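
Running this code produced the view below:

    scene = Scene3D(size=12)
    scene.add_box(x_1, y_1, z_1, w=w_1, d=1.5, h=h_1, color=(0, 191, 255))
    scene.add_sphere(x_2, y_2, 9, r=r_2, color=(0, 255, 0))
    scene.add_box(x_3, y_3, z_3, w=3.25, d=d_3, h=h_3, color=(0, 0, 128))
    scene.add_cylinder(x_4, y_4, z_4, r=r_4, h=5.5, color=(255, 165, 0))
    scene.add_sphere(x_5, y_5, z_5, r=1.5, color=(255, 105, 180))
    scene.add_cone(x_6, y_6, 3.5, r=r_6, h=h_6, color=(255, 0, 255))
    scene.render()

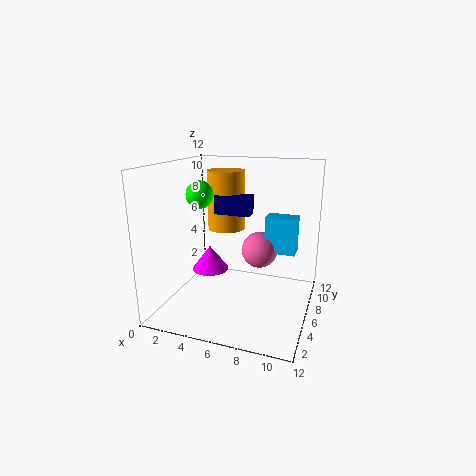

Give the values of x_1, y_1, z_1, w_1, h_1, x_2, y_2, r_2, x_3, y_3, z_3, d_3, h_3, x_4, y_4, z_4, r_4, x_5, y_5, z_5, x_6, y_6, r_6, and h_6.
x_1 = 8.25, y_1 = 6, z_1 = 5, w_1 = 2.5, h_1 = 3, x_2 = 1.75, y_2 = 7.75, r_2 = 1.25, x_3 = 3, y_3 = 8, z_3 = 7.25, d_3 = 1.5, h_3 = 1.75, x_4 = 3.5, y_4 = 9.75, z_4 = 5.5, r_4 = 1.75, x_5 = 7.75, y_5 = 6.5, z_5 = 5, x_6 = 4, y_6 = 4.75, r_6 = 1.5, h_6 = 2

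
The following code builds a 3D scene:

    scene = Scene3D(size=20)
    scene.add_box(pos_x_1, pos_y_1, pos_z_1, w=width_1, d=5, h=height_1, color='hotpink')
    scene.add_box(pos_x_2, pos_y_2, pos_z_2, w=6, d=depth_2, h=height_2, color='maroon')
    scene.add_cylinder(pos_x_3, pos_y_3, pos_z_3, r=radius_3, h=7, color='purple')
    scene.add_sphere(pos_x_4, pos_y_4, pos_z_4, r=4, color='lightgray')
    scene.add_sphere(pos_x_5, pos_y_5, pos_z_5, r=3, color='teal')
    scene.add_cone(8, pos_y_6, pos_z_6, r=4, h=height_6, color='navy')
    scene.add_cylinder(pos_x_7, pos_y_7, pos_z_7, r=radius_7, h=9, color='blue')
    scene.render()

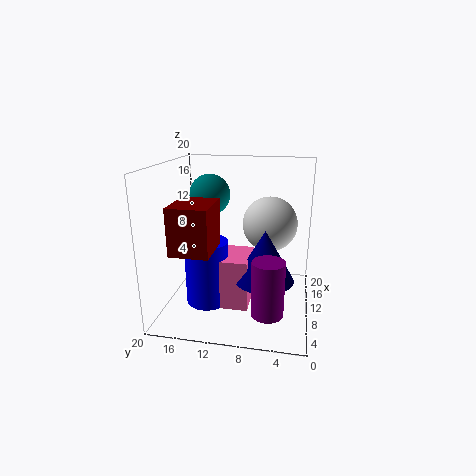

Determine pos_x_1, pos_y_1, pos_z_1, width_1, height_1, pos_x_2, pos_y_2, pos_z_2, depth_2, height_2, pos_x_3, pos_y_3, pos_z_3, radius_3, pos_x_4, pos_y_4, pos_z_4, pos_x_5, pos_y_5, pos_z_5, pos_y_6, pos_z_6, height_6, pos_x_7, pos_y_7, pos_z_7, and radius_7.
pos_x_1 = 6, pos_y_1 = 8, pos_z_1 = 1, width_1 = 6, height_1 = 7, pos_x_2 = 2, pos_y_2 = 12, pos_z_2 = 10, depth_2 = 5, height_2 = 6, pos_x_3 = 3, pos_y_3 = 5, pos_z_3 = 3, radius_3 = 2, pos_x_4 = 14, pos_y_4 = 6, pos_z_4 = 11, pos_x_5 = 14, pos_y_5 = 15, pos_z_5 = 15, pos_y_6 = 6, pos_z_6 = 5, height_6 = 7, pos_x_7 = 8, pos_y_7 = 14, pos_z_7 = 1, radius_7 = 3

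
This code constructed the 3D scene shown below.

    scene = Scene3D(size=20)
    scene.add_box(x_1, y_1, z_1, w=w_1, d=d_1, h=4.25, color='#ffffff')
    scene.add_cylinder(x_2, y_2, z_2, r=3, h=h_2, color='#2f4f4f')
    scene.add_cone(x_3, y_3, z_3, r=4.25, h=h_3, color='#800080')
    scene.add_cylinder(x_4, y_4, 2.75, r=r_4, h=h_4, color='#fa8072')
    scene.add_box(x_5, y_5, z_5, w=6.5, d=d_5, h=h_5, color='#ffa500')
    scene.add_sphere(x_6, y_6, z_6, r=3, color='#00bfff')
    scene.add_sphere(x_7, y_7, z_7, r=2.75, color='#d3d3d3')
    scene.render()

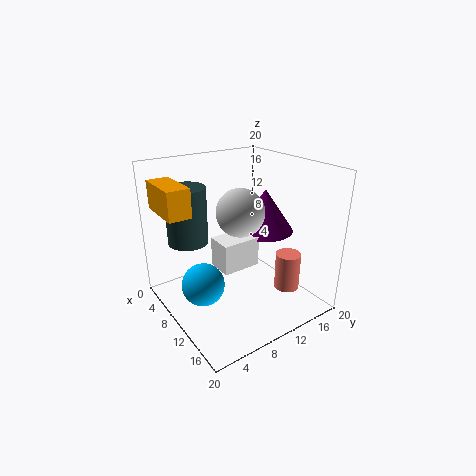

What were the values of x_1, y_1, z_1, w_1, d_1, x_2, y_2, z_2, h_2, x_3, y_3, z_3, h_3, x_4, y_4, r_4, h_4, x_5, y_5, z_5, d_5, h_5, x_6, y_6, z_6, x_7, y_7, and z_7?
x_1 = 7.75; y_1 = 7; z_1 = 5.75; w_1 = 3.75; d_1 = 5.5; x_2 = 3; y_2 = 5.75; z_2 = 7.75; h_2 = 8.5; x_3 = 9; y_3 = 15.5; z_3 = 9.5; h_3 = 6.25; x_4 = 14.75; y_4 = 15.25; r_4 = 1.75; h_4 = 5.25; x_5 = 3.5; y_5 = 0.25; z_5 = 14.5; d_5 = 3; h_5 = 3.75; x_6 = 9; y_6 = 4.75; z_6 = 3.75; x_7 = 15.5; y_7 = 6.5; z_7 = 16.25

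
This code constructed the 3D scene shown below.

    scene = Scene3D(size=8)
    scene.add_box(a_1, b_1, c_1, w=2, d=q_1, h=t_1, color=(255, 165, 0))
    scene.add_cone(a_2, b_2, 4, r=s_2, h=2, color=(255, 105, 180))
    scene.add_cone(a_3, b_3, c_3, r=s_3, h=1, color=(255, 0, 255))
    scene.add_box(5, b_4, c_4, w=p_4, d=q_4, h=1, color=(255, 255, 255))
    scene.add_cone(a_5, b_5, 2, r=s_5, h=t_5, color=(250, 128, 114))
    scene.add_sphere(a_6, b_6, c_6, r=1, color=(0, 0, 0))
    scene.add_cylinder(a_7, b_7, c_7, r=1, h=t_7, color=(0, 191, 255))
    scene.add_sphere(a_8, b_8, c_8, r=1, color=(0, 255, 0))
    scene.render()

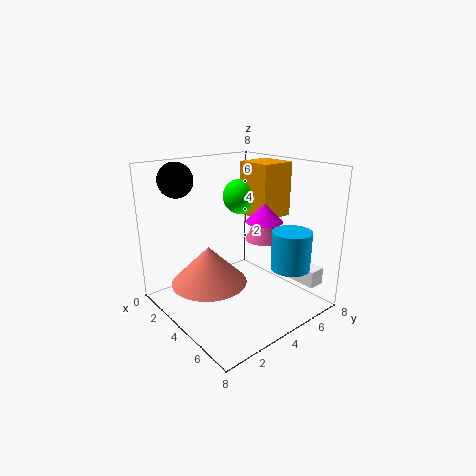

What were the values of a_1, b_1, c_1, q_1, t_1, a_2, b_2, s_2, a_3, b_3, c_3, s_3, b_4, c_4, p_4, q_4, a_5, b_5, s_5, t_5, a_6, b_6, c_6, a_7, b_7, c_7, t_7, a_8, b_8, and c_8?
a_1 = 3
b_1 = 5
c_1 = 5
q_1 = 2
t_1 = 3
a_2 = 5
b_2 = 5
s_2 = 1
a_3 = 5
b_3 = 5
c_3 = 5
s_3 = 1
b_4 = 7
c_4 = 1
p_4 = 2
q_4 = 1
a_5 = 4
b_5 = 2
s_5 = 2
t_5 = 2
a_6 = 1
b_6 = 2
c_6 = 7
a_7 = 7
b_7 = 5
c_7 = 3
t_7 = 2
a_8 = 3
b_8 = 5
c_8 = 6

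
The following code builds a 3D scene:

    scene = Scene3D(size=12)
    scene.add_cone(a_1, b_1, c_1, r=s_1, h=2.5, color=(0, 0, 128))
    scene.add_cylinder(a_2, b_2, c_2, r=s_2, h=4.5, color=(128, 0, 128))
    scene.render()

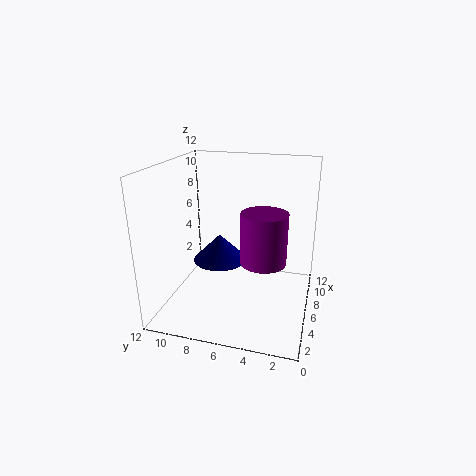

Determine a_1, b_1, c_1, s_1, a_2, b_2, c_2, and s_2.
a_1 = 8.5, b_1 = 8.5, c_1 = 2.5, s_1 = 2.5, a_2 = 7, b_2 = 4, c_2 = 3.5, s_2 = 2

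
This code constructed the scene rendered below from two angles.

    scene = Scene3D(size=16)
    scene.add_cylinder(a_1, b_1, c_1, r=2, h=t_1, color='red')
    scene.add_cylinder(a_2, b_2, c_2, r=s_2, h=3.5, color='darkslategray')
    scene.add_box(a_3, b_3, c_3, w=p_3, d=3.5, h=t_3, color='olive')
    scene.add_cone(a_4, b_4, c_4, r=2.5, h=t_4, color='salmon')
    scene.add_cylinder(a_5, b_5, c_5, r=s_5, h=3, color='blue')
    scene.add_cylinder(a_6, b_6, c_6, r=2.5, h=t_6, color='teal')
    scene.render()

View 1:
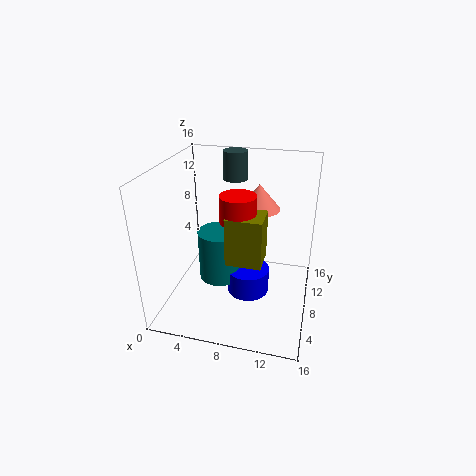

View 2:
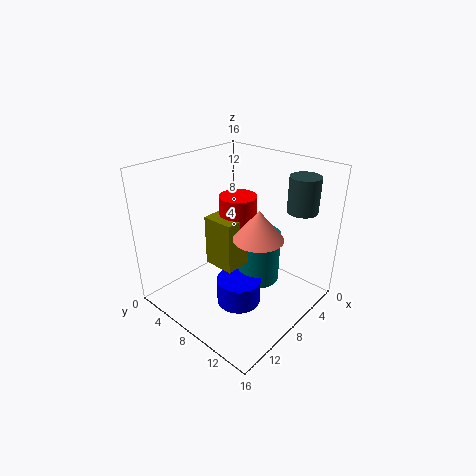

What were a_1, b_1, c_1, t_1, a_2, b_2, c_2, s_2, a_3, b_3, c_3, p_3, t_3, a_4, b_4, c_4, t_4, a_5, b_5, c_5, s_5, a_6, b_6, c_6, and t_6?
a_1 = 8, b_1 = 8, c_1 = 10, t_1 = 3, a_2 = 6, b_2 = 14.5, c_2 = 12.5, s_2 = 1.5, a_3 = 7, b_3 = 6, c_3 = 5.5, p_3 = 4, t_3 = 5.5, a_4 = 9.5, b_4 = 12, c_4 = 10, t_4 = 3, a_5 = 9, b_5 = 9, c_5 = 0.5, s_5 = 2.5, a_6 = 5.5, b_6 = 9, c_6 = 2, t_6 = 6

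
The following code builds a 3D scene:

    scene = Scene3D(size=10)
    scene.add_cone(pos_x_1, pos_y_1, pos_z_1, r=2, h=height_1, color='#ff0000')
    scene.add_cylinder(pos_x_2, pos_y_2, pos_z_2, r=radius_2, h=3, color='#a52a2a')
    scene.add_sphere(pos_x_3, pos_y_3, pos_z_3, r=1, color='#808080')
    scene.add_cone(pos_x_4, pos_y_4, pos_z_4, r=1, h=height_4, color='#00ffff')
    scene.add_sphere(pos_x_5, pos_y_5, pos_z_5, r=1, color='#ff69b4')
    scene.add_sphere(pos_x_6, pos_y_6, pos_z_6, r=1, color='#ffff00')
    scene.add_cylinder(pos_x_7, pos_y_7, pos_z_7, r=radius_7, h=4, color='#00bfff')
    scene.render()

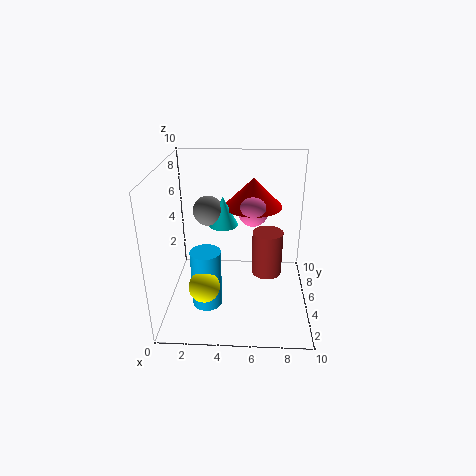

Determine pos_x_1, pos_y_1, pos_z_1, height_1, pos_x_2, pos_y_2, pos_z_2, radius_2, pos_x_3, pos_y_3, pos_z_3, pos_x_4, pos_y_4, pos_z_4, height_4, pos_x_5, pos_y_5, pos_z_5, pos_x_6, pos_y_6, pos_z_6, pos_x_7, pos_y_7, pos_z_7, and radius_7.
pos_x_1 = 6
pos_y_1 = 6
pos_z_1 = 7
height_1 = 2
pos_x_2 = 7
pos_y_2 = 4
pos_z_2 = 3
radius_2 = 1
pos_x_3 = 3
pos_y_3 = 5
pos_z_3 = 7
pos_x_4 = 4
pos_y_4 = 5
pos_z_4 = 6
height_4 = 2
pos_x_5 = 6
pos_y_5 = 5
pos_z_5 = 7
pos_x_6 = 3
pos_y_6 = 2
pos_z_6 = 3
pos_x_7 = 3
pos_y_7 = 3
pos_z_7 = 1
radius_7 = 1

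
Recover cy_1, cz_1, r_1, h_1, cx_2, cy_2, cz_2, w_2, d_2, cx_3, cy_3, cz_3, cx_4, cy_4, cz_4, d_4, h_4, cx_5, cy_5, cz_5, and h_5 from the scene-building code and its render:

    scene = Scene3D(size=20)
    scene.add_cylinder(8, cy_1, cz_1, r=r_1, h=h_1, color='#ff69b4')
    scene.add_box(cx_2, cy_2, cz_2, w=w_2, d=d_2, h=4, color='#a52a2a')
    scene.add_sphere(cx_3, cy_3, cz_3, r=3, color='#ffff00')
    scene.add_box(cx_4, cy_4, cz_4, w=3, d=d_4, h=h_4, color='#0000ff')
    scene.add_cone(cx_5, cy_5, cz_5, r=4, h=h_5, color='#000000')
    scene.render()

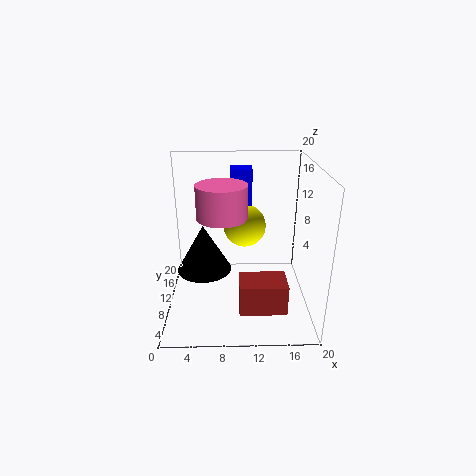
cy_1 = 5; cz_1 = 15; r_1 = 3; h_1 = 4; cx_2 = 10; cy_2 = 2; cz_2 = 3; w_2 = 6; d_2 = 4; cx_3 = 11; cy_3 = 12; cz_3 = 11; cx_4 = 9; cy_4 = 12; cz_4 = 14; d_4 = 3; h_4 = 5; cx_5 = 5; cy_5 = 12; cz_5 = 4; h_5 = 7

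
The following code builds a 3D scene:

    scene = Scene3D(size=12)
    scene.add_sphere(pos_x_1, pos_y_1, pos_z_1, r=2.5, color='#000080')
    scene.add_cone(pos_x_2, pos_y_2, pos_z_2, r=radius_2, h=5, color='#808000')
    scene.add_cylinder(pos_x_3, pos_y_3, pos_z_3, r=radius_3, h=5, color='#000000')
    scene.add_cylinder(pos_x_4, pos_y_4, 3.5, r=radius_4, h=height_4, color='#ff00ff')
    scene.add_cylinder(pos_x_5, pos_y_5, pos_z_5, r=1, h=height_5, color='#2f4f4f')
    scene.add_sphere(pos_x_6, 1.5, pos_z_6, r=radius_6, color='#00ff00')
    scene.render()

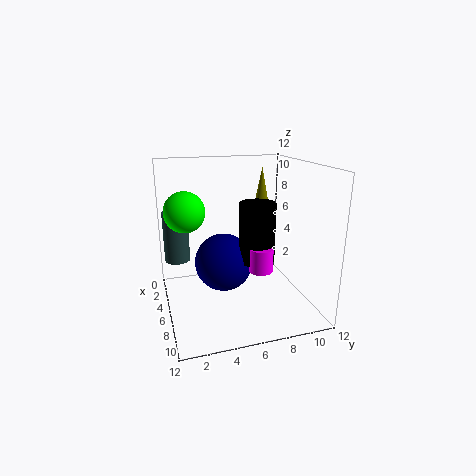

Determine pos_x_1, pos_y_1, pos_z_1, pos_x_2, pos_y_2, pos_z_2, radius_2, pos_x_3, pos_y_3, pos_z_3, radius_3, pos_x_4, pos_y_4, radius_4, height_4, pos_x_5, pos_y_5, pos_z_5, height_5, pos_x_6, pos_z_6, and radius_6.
pos_x_1 = 5; pos_y_1 = 5; pos_z_1 = 3.5; pos_x_2 = 1; pos_y_2 = 10; pos_z_2 = 6; radius_2 = 1; pos_x_3 = 6.5; pos_y_3 = 7.5; pos_z_3 = 4; radius_3 = 1.5; pos_x_4 = 7.5; pos_y_4 = 7.5; radius_4 = 1; height_4 = 2; pos_x_5 = 5.5; pos_y_5 = 1; pos_z_5 = 4.5; height_5 = 4; pos_x_6 = 7.5; pos_z_6 = 9; radius_6 = 1.5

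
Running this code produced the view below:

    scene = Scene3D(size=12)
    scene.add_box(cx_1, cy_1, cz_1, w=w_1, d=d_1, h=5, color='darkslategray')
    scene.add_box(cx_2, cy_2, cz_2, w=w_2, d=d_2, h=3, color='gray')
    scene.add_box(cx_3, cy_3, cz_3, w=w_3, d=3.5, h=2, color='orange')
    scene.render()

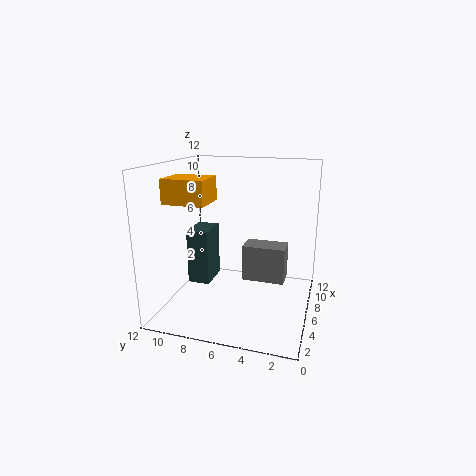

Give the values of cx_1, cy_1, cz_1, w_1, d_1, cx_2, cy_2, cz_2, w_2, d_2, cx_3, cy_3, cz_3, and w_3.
cx_1 = 6.5
cy_1 = 9
cz_1 = 1
w_1 = 3
d_1 = 2
cx_2 = 5.5
cy_2 = 2
cz_2 = 2.5
w_2 = 2
d_2 = 3.5
cx_3 = 3.5
cy_3 = 8
cz_3 = 9
w_3 = 3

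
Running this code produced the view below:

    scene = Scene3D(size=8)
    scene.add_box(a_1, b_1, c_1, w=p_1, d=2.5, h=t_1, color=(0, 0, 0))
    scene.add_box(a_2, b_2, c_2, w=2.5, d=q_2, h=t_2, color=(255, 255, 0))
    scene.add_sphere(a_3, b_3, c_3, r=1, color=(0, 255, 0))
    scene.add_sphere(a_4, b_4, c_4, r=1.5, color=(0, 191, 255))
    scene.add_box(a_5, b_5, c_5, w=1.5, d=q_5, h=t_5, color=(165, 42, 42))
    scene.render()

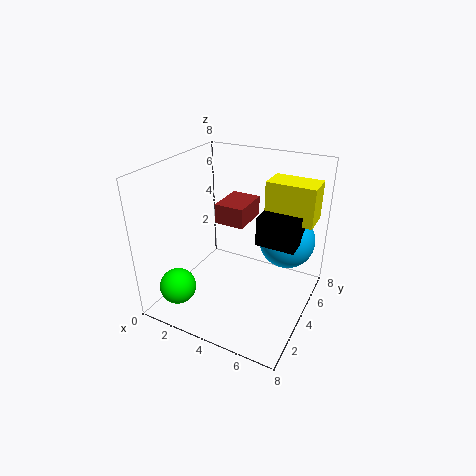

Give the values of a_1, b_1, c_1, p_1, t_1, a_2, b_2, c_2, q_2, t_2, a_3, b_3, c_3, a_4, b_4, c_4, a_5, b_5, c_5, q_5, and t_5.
a_1 = 5.5, b_1 = 3, c_1 = 4.5, p_1 = 2, t_1 = 1.5, a_2 = 5.5, b_2 = 4, c_2 = 5.5, q_2 = 1.5, t_2 = 2, a_3 = 1.5, b_3 = 1.5, c_3 = 1.5, a_4 = 6.5, b_4 = 5, c_4 = 4, a_5 = 3.5, b_5 = 2.5, c_5 = 5.5, q_5 = 2, t_5 = 1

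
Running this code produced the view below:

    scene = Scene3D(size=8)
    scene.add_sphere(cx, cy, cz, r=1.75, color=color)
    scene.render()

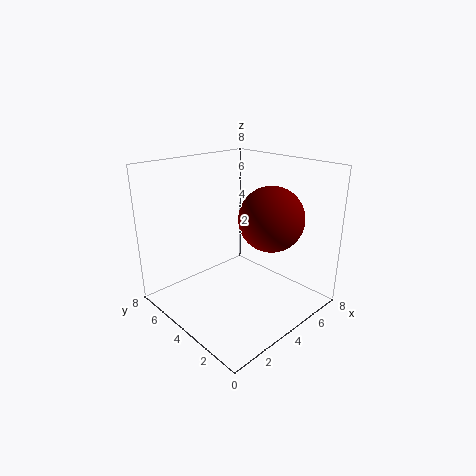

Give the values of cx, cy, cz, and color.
cx = 5
cy = 2.5
cz = 5.25
color = 'maroon'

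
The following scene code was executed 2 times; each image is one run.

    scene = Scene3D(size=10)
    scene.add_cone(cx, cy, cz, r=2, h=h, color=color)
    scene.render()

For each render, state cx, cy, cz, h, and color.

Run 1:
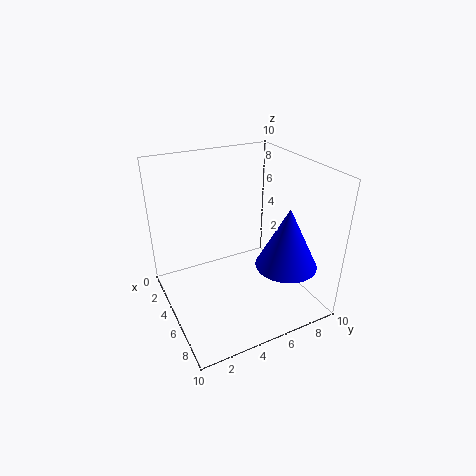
cx = 8; cy = 7; cz = 4; h = 4; color = 'blue'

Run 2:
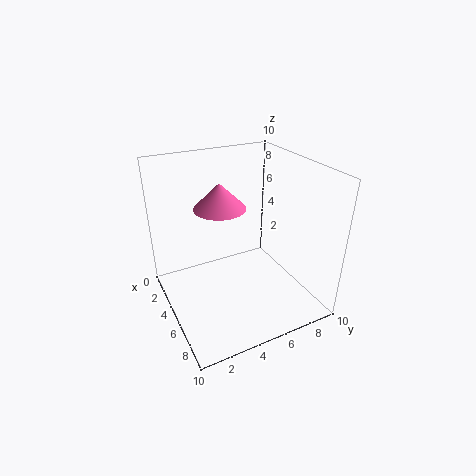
cx = 2; cy = 5; cz = 6; h = 2; color = 'hotpink'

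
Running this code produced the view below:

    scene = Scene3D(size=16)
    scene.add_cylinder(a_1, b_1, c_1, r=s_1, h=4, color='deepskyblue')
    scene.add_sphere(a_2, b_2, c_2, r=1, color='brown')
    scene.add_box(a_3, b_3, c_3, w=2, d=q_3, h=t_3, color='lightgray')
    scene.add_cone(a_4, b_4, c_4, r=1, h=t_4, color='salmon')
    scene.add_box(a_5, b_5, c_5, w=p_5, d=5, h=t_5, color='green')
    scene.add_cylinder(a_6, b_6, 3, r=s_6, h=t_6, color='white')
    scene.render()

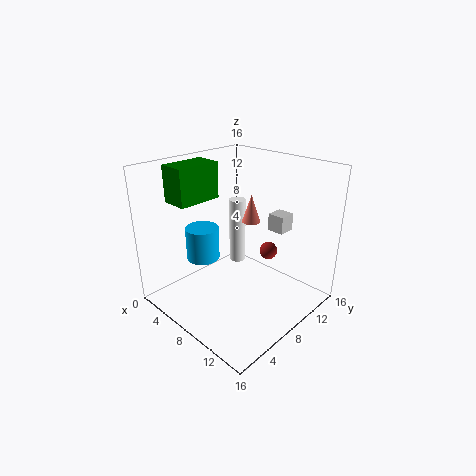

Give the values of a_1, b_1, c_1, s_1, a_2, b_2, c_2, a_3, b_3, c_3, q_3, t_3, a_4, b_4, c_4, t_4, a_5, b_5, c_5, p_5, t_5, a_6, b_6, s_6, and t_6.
a_1 = 3; b_1 = 7; c_1 = 4; s_1 = 2; a_2 = 10; b_2 = 11; c_2 = 6; a_3 = 9; b_3 = 12; c_3 = 8; q_3 = 2; t_3 = 2; a_4 = 9; b_4 = 9; c_4 = 10; t_4 = 3; a_5 = 2; b_5 = 3; c_5 = 12; p_5 = 3; t_5 = 4; a_6 = 5; b_6 = 11; s_6 = 1; t_6 = 8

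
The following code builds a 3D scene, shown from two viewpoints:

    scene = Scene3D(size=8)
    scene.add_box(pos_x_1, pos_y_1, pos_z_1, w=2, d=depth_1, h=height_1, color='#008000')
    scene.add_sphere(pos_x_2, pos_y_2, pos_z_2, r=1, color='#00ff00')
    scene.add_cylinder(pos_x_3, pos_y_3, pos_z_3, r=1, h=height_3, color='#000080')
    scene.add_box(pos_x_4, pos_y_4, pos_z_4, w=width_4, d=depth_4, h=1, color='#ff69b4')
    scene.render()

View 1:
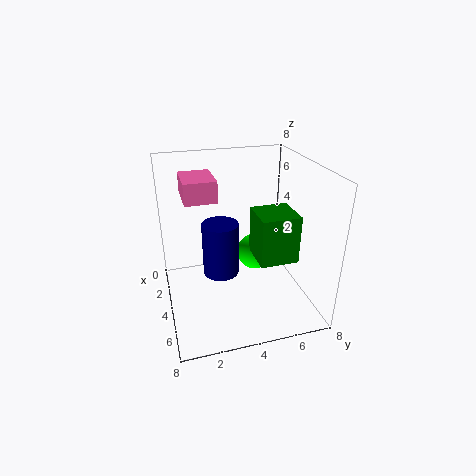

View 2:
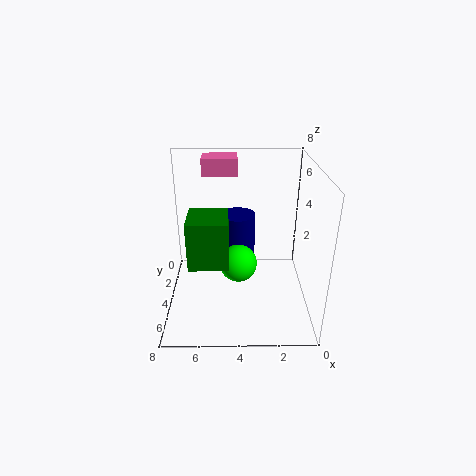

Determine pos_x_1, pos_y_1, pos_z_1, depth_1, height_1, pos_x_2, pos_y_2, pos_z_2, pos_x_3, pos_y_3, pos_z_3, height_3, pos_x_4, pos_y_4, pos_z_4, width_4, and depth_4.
pos_x_1 = 4.5, pos_y_1 = 4.5, pos_z_1 = 3.5, depth_1 = 2, height_1 = 2.5, pos_x_2 = 4, pos_y_2 = 5, pos_z_2 = 3, pos_x_3 = 4, pos_y_3 = 3, pos_z_3 = 2, height_3 = 3, pos_x_4 = 4, pos_y_4 = 1, pos_z_4 = 7, width_4 = 2, depth_4 = 1.5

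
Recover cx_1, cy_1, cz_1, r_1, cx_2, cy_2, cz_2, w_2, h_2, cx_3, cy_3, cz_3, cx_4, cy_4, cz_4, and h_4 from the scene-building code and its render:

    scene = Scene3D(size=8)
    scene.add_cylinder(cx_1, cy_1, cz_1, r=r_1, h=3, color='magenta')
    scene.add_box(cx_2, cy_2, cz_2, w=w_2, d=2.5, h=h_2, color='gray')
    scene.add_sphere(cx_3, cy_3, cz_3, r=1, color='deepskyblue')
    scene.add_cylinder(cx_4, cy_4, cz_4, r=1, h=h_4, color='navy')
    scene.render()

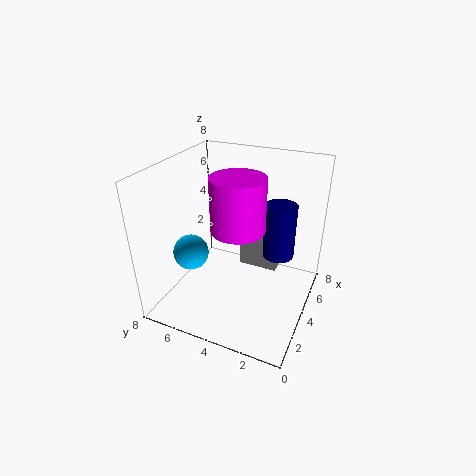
cx_1 = 4
cy_1 = 4
cz_1 = 4.5
r_1 = 1.5
cx_2 = 6.5
cy_2 = 2.5
cz_2 = 0.5
w_2 = 1.5
h_2 = 2
cx_3 = 3
cy_3 = 6.5
cz_3 = 3
cx_4 = 7
cy_4 = 2.5
cz_4 = 1.5
h_4 = 3.5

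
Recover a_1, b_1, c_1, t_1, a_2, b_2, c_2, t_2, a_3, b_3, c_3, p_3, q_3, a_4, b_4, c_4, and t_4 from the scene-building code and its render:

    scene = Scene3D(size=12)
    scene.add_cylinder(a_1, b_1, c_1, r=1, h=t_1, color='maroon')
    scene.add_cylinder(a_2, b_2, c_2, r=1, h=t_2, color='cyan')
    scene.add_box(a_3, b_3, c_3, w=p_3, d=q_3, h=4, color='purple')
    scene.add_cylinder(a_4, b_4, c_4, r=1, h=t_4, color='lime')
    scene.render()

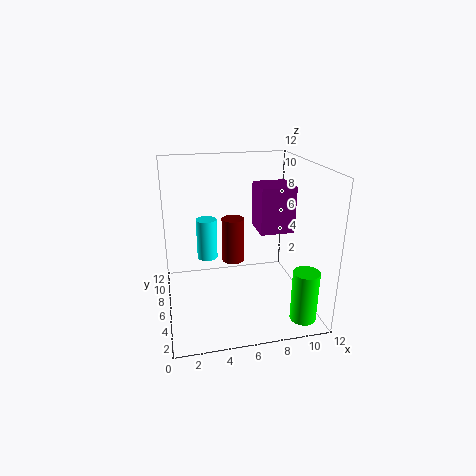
a_1 = 6; b_1 = 8; c_1 = 3; t_1 = 4; a_2 = 4; b_2 = 11; c_2 = 2; t_2 = 4; a_3 = 8; b_3 = 6; c_3 = 6; p_3 = 3; q_3 = 3; a_4 = 10; b_4 = 1; c_4 = 1; t_4 = 4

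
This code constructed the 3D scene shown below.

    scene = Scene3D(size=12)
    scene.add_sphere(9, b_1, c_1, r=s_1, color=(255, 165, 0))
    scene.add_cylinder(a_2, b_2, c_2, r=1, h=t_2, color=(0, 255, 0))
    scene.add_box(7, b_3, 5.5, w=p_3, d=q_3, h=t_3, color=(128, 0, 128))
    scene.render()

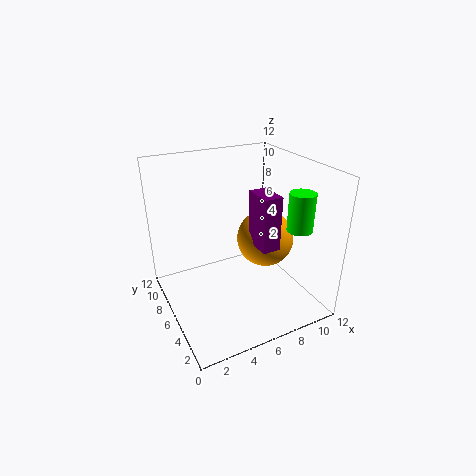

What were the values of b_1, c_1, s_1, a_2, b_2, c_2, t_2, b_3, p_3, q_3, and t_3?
b_1 = 6.5
c_1 = 5
s_1 = 2.5
a_2 = 9.5
b_2 = 2.5
c_2 = 7.5
t_2 = 3
b_3 = 3.5
p_3 = 1.5
q_3 = 2.5
t_3 = 4.5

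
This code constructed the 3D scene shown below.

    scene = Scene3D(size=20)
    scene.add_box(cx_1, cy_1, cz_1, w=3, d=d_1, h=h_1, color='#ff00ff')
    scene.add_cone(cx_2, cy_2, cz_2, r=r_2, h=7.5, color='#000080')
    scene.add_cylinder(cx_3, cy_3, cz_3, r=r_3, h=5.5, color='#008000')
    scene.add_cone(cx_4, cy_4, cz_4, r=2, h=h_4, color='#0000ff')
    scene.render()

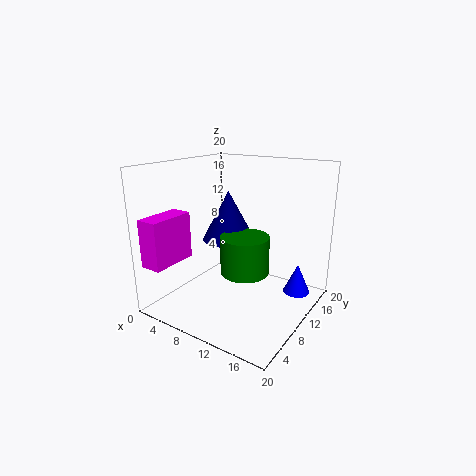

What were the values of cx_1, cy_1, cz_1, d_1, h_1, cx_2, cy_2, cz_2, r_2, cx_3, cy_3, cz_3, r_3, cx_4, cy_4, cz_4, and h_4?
cx_1 = 1; cy_1 = 0.5; cz_1 = 7; d_1 = 6.5; h_1 = 6.5; cx_2 = 6; cy_2 = 13.5; cz_2 = 8; r_2 = 4; cx_3 = 10.5; cy_3 = 11; cz_3 = 4.5; r_3 = 3.5; cx_4 = 16.5; cy_4 = 16.5; cz_4 = 0.5; h_4 = 4.5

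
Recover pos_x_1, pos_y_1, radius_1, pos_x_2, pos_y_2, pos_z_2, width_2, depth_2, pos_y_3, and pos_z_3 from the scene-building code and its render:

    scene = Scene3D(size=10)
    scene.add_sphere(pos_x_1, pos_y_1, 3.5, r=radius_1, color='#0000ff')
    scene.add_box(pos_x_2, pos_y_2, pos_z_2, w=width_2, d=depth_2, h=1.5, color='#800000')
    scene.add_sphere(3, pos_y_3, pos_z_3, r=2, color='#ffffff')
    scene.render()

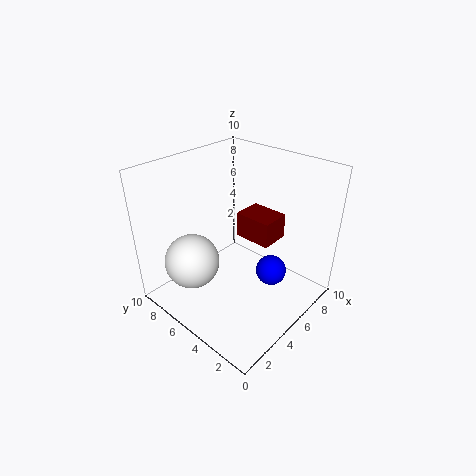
pos_x_1 = 5.25
pos_y_1 = 2.25
radius_1 = 1
pos_x_2 = 3.5
pos_y_2 = 1.5
pos_z_2 = 6.5
width_2 = 1.75
depth_2 = 2.25
pos_y_3 = 7.75
pos_z_3 = 2.75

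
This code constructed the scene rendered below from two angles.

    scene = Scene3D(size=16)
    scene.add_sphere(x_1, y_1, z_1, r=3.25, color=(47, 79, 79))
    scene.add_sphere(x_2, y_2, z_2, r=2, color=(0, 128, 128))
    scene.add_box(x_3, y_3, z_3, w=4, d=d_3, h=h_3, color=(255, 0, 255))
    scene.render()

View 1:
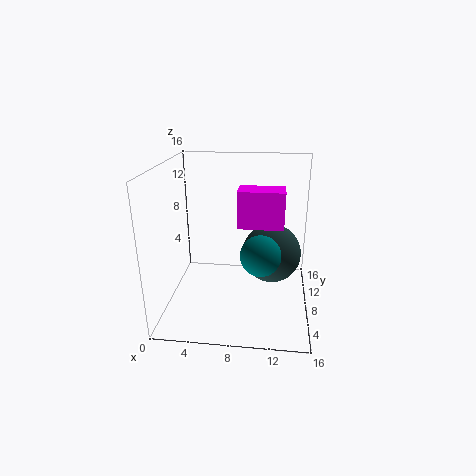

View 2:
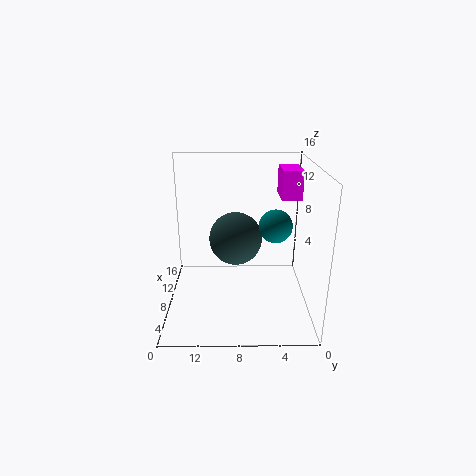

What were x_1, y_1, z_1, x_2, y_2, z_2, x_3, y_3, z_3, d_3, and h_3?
x_1 = 11.75, y_1 = 8.25, z_1 = 6.25, x_2 = 10.75, y_2 = 3.5, z_2 = 8.25, x_3 = 8.75, y_3 = 1, z_3 = 12, d_3 = 2.25, h_3 = 3.25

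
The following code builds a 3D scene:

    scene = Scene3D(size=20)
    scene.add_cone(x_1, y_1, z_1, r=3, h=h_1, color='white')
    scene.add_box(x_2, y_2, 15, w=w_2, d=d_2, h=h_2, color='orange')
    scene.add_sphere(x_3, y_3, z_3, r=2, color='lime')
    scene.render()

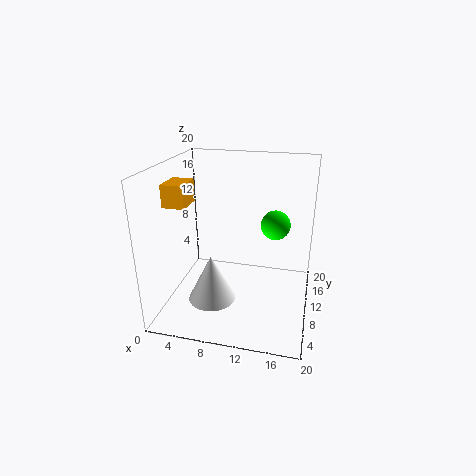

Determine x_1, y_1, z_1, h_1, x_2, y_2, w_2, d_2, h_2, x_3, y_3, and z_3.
x_1 = 8, y_1 = 4, z_1 = 4, h_1 = 6, x_2 = 1, y_2 = 6, w_2 = 3, d_2 = 4, h_2 = 3, x_3 = 15, y_3 = 11, z_3 = 12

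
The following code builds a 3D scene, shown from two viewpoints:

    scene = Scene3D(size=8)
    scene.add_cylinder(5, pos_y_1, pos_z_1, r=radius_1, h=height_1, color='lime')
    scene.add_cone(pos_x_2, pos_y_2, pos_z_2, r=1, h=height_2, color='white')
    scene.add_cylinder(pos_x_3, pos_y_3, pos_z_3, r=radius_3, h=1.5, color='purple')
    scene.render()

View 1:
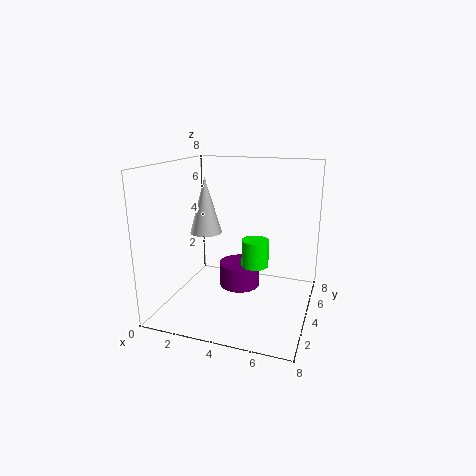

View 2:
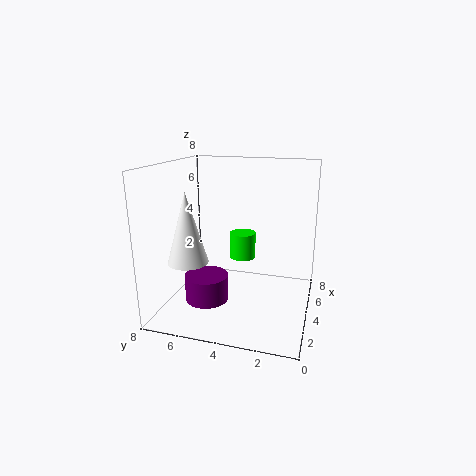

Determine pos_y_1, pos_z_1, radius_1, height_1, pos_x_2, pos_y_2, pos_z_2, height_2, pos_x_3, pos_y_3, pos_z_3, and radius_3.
pos_y_1 = 4, pos_z_1 = 2.5, radius_1 = 0.75, height_1 = 1.5, pos_x_2 = 1.25, pos_y_2 = 5.75, pos_z_2 = 3.5, height_2 = 3.5, pos_x_3 = 3.5, pos_y_3 = 5.75, pos_z_3 = 0.25, radius_3 = 1.25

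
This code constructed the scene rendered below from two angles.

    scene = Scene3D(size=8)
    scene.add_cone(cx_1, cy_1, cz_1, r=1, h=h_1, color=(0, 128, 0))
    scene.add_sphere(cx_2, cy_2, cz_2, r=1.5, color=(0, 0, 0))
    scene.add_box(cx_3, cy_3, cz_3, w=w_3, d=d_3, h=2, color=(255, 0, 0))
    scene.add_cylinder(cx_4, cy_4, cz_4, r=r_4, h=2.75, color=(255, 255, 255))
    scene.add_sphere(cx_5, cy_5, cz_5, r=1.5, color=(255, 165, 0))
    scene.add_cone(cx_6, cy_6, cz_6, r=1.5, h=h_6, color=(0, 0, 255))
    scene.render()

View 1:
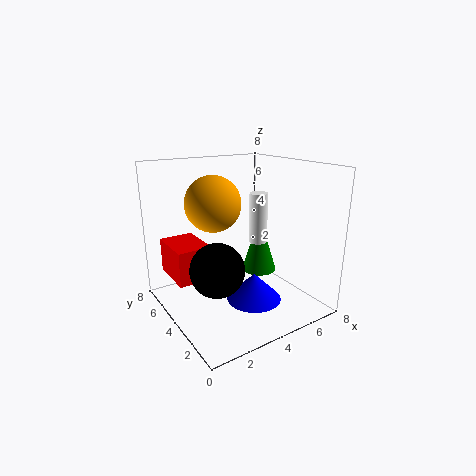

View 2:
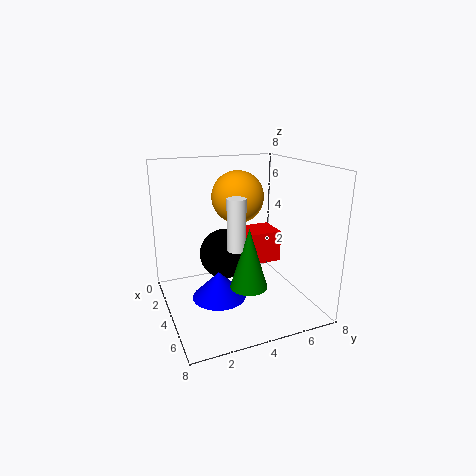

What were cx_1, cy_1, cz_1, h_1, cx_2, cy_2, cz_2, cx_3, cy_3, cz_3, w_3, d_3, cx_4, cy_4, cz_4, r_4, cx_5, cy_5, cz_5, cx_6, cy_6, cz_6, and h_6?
cx_1 = 5.5; cy_1 = 4; cz_1 = 1.75; h_1 = 3.25; cx_2 = 2.5; cy_2 = 3.75; cz_2 = 2.5; cx_3 = 0.75; cy_3 = 4.75; cz_3 = 1.5; w_3 = 2; d_3 = 2.75; cx_4 = 5; cy_4 = 3.5; cz_4 = 3.75; r_4 = 0.5; cx_5 = 2.75; cy_5 = 4.5; cz_5 = 6; cx_6 = 4.25; cy_6 = 2.75; cz_6 = 0.75; h_6 = 1.5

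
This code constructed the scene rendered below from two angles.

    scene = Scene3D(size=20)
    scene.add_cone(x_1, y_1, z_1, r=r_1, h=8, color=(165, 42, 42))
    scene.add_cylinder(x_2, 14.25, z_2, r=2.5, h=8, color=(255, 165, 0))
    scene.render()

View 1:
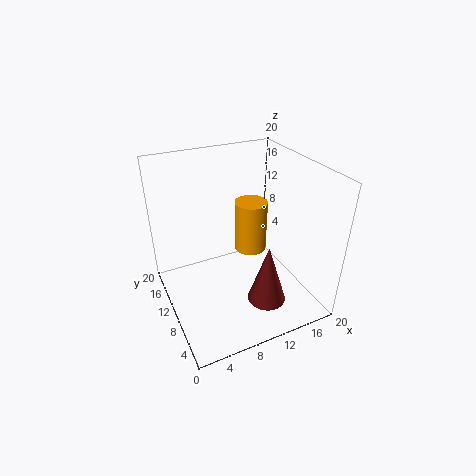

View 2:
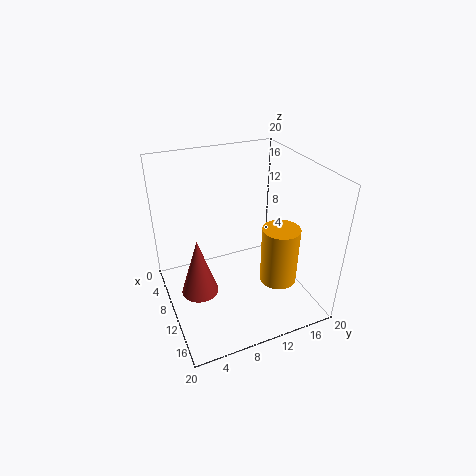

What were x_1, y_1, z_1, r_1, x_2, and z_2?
x_1 = 11.25
y_1 = 3.75
z_1 = 3.75
r_1 = 2.5
x_2 = 14.25
z_2 = 4.75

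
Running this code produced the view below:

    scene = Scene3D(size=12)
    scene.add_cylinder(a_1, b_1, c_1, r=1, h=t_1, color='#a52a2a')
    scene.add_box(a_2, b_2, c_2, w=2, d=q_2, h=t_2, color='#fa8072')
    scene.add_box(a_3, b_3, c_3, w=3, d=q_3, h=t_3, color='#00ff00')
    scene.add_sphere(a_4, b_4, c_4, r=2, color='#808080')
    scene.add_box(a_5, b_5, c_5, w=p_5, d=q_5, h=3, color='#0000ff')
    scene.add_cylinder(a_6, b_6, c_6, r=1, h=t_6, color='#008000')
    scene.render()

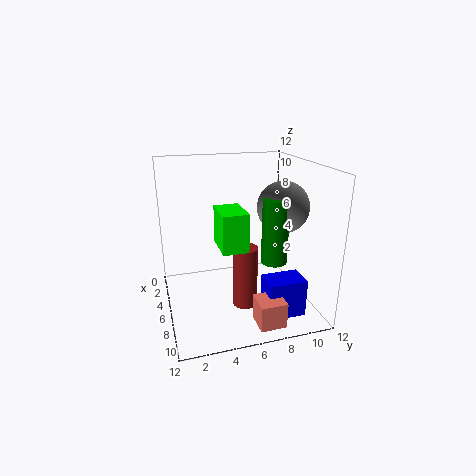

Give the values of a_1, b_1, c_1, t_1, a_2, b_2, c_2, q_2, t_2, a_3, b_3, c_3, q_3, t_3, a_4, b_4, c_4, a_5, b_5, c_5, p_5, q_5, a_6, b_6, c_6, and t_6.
a_1 = 8, b_1 = 6, c_1 = 1, t_1 = 5, a_2 = 10, b_2 = 6, c_2 = 1, q_2 = 2, t_2 = 2, a_3 = 6, b_3 = 4, c_3 = 6, q_3 = 2, t_3 = 3, a_4 = 8, b_4 = 9, c_4 = 9, a_5 = 9, b_5 = 7, c_5 = 1, p_5 = 2, q_5 = 3, a_6 = 9, b_6 = 8, c_6 = 5, t_6 = 5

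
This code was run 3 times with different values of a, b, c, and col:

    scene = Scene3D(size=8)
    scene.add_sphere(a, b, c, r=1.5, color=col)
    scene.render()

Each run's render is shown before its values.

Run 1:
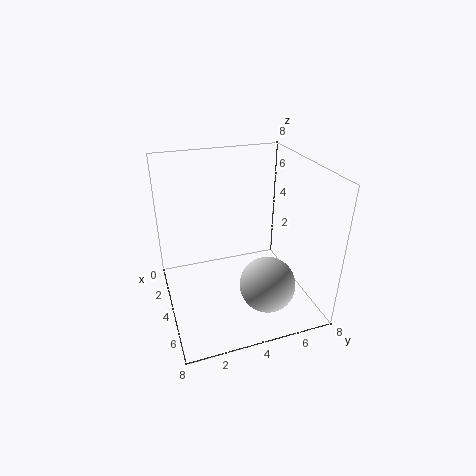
a = 6, b = 5, c = 2, col = 'lightgray'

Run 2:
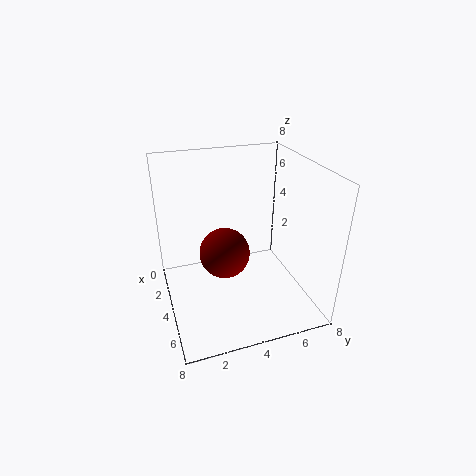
a = 3, b = 3.5, c = 2.5, col = 'maroon'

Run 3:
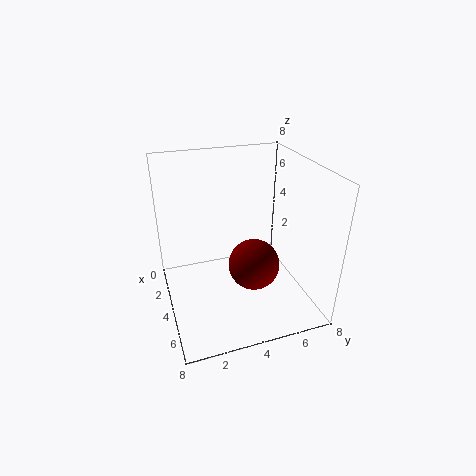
a = 4, b = 5, c = 2, col = 'maroon'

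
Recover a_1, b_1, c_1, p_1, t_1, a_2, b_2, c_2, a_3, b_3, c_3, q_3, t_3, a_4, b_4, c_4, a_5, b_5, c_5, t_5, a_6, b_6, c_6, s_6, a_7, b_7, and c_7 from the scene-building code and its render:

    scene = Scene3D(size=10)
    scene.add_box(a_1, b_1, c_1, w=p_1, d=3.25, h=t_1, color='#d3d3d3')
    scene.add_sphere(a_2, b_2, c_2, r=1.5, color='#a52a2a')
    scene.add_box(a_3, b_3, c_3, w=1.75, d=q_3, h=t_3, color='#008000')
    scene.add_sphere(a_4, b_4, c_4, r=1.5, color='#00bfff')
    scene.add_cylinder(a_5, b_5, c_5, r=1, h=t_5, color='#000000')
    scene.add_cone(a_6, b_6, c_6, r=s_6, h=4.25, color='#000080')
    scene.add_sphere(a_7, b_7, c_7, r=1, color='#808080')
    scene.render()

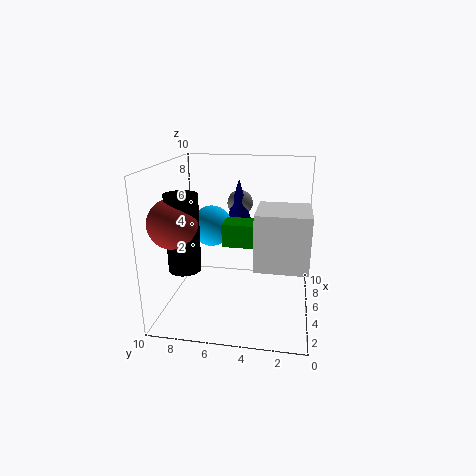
a_1 = 1.5
b_1 = 0.25
c_1 = 4.25
p_1 = 3.25
t_1 = 3.5
a_2 = 1.5
b_2 = 8.25
c_2 = 7
a_3 = 3.25
b_3 = 3.25
c_3 = 5
q_3 = 2.5
t_3 = 1.5
a_4 = 6.5
b_4 = 7.25
c_4 = 5.25
a_5 = 1.75
b_5 = 7.75
c_5 = 4
t_5 = 4.75
a_6 = 8.25
b_6 = 5.5
c_6 = 4.25
s_6 = 1.25
a_7 = 8.75
b_7 = 5.5
c_7 = 6.5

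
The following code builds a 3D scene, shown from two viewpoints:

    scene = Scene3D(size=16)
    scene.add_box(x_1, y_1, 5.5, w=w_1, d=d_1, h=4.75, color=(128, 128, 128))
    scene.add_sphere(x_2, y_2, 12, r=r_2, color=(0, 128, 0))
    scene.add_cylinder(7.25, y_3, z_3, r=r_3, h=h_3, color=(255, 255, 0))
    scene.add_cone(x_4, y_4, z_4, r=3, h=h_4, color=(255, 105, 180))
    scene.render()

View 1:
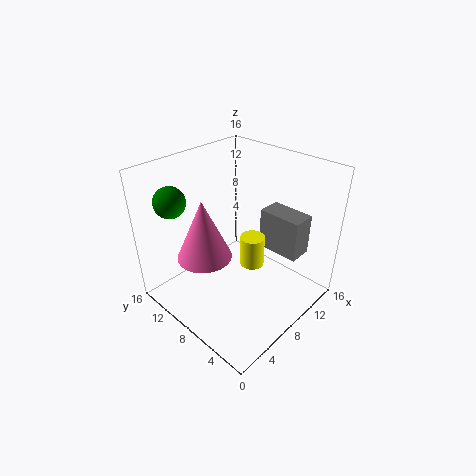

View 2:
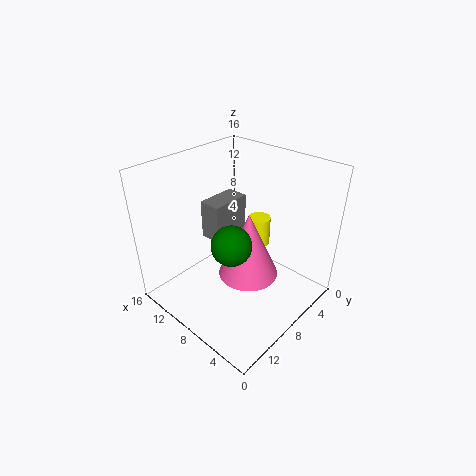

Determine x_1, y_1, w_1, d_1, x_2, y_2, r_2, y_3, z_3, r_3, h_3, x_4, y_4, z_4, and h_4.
x_1 = 11.5, y_1 = 2.75, w_1 = 2.75, d_1 = 5, x_2 = 3.5, y_2 = 13.75, r_2 = 1.75, y_3 = 5.25, z_3 = 6.5, r_3 = 1.25, h_3 = 3.25, x_4 = 4.75, y_4 = 10, z_4 = 6.25, h_4 = 6.75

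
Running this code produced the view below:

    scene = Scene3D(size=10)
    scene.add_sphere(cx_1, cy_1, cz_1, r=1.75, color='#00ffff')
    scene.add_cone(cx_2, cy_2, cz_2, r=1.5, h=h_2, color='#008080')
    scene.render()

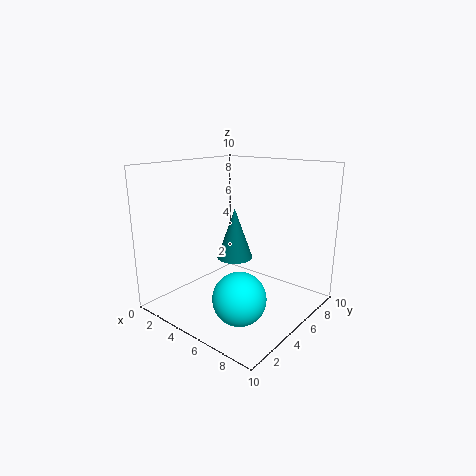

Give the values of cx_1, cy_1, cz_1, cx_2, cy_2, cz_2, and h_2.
cx_1 = 6.75
cy_1 = 3
cz_1 = 1.75
cx_2 = 2
cy_2 = 8.25
cz_2 = 1.75
h_2 = 4.25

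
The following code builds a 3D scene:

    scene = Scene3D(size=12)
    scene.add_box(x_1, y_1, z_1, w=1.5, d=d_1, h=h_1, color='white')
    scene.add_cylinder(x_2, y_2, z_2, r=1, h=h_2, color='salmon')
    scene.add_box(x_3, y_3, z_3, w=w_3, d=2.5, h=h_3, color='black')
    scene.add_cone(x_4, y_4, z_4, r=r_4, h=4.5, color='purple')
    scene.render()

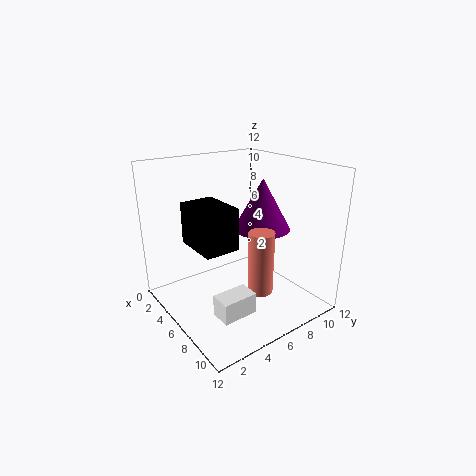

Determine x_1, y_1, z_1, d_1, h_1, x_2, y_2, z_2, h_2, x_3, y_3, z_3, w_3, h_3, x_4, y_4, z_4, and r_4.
x_1 = 10, y_1 = 1, z_1 = 3, d_1 = 2.5, h_1 = 1.5, x_2 = 9, y_2 = 6, z_2 = 2.5, h_2 = 5, x_3 = 6, y_3 = 1, z_3 = 7, w_3 = 3.5, h_3 = 3, x_4 = 5.5, y_4 = 9, z_4 = 6, r_4 = 2.5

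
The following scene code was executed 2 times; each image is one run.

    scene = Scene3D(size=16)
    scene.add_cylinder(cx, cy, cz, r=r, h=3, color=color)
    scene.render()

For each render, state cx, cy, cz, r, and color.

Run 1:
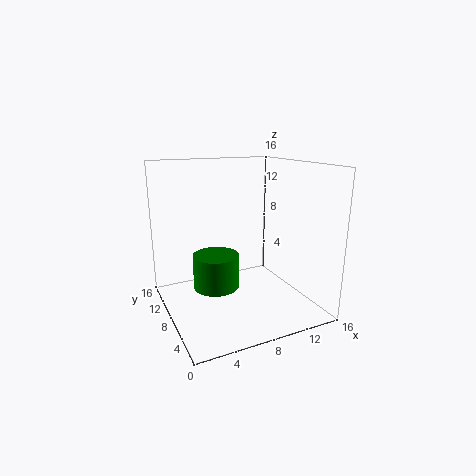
cx = 3, cy = 2, cz = 6, r = 2, color = 'green'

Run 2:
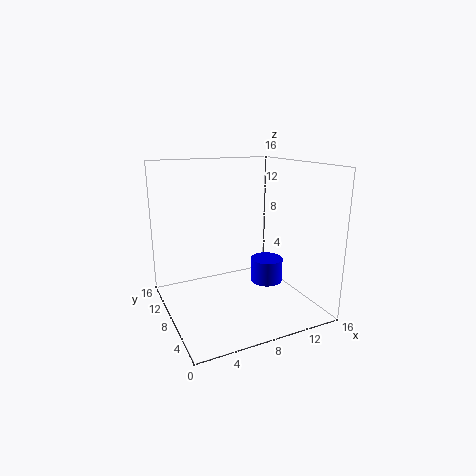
cx = 13, cy = 10, cz = 1, r = 2, color = 'blue'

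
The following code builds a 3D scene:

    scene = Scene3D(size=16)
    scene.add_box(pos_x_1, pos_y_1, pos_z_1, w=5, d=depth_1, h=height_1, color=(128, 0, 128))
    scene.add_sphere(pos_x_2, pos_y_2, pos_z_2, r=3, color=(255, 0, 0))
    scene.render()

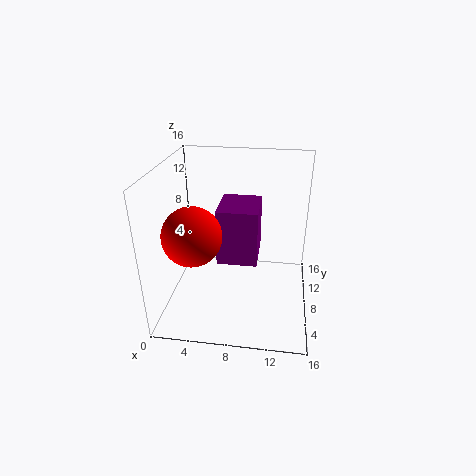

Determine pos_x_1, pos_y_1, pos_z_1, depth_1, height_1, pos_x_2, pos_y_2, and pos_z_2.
pos_x_1 = 5; pos_y_1 = 10; pos_z_1 = 3; depth_1 = 6; height_1 = 7; pos_x_2 = 4; pos_y_2 = 4; pos_z_2 = 10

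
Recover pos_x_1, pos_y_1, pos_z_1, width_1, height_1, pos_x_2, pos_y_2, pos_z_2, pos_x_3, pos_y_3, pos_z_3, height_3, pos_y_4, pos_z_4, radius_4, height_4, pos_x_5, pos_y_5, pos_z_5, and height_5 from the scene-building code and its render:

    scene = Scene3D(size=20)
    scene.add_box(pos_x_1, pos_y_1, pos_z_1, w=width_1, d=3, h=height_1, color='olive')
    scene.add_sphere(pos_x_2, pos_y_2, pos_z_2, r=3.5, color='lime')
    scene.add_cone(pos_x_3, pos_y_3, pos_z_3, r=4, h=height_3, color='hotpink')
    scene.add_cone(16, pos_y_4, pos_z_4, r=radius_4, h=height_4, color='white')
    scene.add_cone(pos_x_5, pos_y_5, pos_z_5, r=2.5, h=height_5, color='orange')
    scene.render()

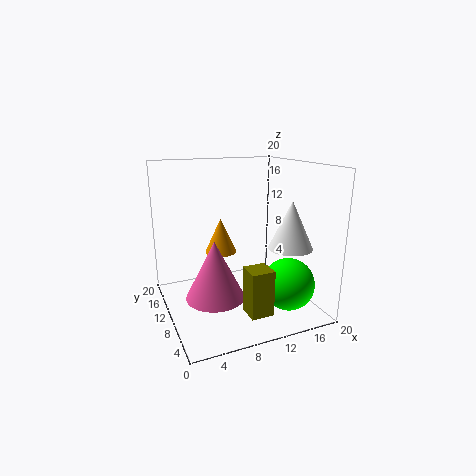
pos_x_1 = 8.5
pos_y_1 = 2
pos_z_1 = 2
width_1 = 3
height_1 = 6
pos_x_2 = 15
pos_y_2 = 4.5
pos_z_2 = 4.5
pos_x_3 = 6
pos_y_3 = 8.5
pos_z_3 = 2.5
height_3 = 8
pos_y_4 = 6
pos_z_4 = 9
radius_4 = 3
height_4 = 6.5
pos_x_5 = 10
pos_y_5 = 17
pos_z_5 = 5.5
height_5 = 5.5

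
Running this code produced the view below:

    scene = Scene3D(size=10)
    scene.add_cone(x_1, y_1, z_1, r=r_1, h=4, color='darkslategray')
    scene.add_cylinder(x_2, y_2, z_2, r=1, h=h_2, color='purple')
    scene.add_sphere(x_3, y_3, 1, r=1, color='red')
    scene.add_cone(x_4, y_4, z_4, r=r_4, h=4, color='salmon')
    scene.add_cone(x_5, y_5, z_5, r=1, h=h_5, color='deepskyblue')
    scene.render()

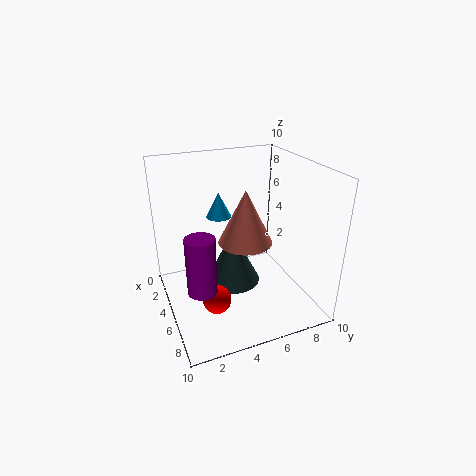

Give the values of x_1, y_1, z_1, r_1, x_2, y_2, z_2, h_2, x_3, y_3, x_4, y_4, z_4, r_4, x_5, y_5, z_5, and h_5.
x_1 = 4
y_1 = 5
z_1 = 1
r_1 = 2
x_2 = 6
y_2 = 2
z_2 = 2
h_2 = 4
x_3 = 6
y_3 = 3
x_4 = 4
y_4 = 6
z_4 = 4
r_4 = 2
x_5 = 1
y_5 = 5
z_5 = 5
h_5 = 2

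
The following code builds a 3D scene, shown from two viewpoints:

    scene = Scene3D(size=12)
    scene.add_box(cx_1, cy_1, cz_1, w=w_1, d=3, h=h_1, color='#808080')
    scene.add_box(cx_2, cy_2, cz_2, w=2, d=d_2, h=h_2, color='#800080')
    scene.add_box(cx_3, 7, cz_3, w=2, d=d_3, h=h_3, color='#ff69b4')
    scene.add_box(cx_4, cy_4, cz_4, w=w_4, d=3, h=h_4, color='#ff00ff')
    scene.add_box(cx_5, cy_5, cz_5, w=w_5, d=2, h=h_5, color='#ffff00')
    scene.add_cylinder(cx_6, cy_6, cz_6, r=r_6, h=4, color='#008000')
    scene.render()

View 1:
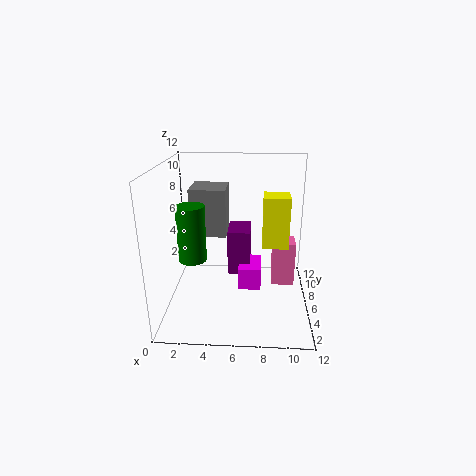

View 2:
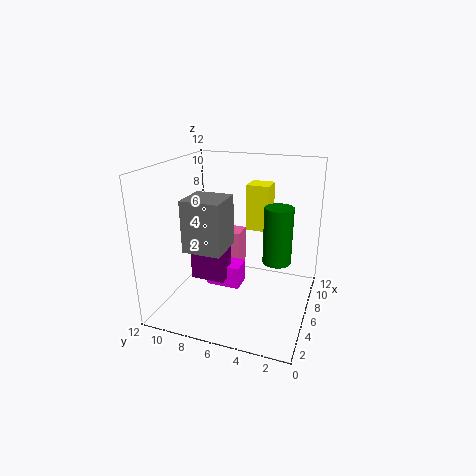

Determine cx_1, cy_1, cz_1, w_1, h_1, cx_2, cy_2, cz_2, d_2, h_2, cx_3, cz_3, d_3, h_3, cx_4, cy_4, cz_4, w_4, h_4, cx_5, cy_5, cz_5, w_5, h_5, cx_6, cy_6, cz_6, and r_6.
cx_1 = 2; cy_1 = 6; cz_1 = 6; w_1 = 3; h_1 = 4; cx_2 = 5; cy_2 = 7; cz_2 = 2; d_2 = 3; h_2 = 4; cx_3 = 9; cz_3 = 1; d_3 = 2; h_3 = 4; cx_4 = 6; cy_4 = 6; cz_4 = 1; w_4 = 2; h_4 = 2; cx_5 = 8; cy_5 = 4; cz_5 = 6; w_5 = 2; h_5 = 4; cx_6 = 3; cy_6 = 2; cz_6 = 6; r_6 = 1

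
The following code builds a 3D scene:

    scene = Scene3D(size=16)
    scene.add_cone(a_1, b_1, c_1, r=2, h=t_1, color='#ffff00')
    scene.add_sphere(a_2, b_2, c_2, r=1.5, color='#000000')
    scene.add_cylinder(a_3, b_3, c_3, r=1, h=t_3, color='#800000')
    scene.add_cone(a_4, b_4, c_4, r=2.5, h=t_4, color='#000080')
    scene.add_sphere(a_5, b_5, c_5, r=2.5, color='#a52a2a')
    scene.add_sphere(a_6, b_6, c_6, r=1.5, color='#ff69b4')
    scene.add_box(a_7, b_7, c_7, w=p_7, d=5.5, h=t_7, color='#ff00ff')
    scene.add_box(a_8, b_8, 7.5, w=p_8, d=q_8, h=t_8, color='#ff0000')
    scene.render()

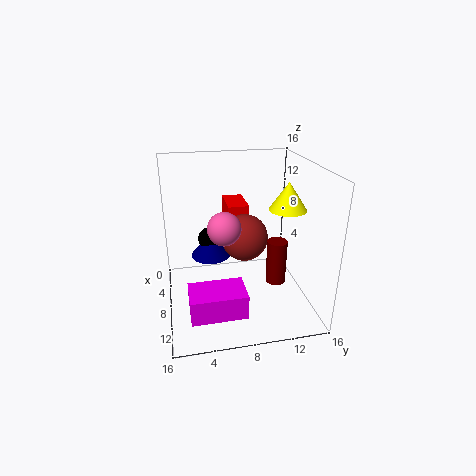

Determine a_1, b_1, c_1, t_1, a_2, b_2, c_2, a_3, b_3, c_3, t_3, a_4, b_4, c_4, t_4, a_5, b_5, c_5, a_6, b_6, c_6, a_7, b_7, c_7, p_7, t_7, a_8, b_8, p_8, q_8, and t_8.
a_1 = 9.5, b_1 = 13, c_1 = 11.5, t_1 = 3, a_2 = 2.5, b_2 = 5.5, c_2 = 5.5, a_3 = 12.5, b_3 = 11, c_3 = 5, t_3 = 4.5, a_4 = 3, b_4 = 5.5, c_4 = 3.5, t_4 = 3, a_5 = 9, b_5 = 8.5, c_5 = 8.5, a_6 = 14, b_6 = 5.5, c_6 = 12, a_7 = 12, b_7 = 2, c_7 = 3, p_7 = 3.5, t_7 = 2.5, a_8 = 0.5, b_8 = 7.5, p_8 = 4.5, q_8 = 2.5, t_8 = 3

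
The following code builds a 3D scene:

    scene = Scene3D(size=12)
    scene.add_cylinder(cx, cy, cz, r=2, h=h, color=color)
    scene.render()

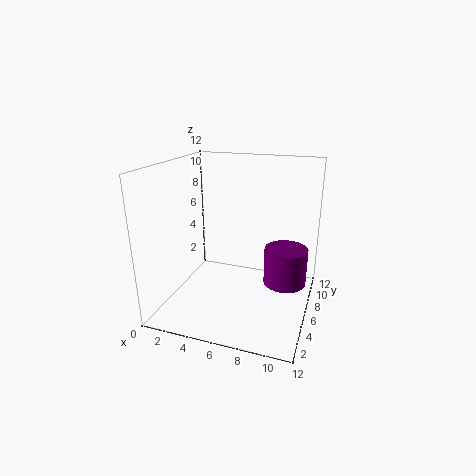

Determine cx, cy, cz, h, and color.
cx = 9.5
cy = 9.5
cz = 0.5
h = 3.5
color = 'purple'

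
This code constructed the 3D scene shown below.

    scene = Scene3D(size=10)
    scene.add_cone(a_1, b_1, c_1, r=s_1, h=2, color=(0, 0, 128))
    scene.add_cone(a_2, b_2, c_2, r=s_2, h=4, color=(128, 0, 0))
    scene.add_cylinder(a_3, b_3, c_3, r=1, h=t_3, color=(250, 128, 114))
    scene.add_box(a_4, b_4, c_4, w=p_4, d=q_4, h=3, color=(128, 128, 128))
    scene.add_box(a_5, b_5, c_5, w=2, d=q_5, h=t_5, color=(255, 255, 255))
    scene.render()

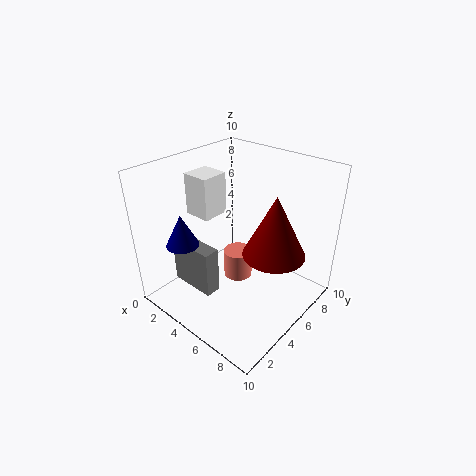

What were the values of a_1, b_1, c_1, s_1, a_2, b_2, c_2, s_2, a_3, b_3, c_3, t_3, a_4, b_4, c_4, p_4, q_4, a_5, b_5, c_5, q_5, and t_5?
a_1 = 4
b_1 = 1
c_1 = 6
s_1 = 1
a_2 = 8
b_2 = 5
c_2 = 5
s_2 = 2
a_3 = 5
b_3 = 5
c_3 = 2
t_3 = 2
a_4 = 3
b_4 = 1
c_4 = 3
p_4 = 3
q_4 = 1
a_5 = 1
b_5 = 4
c_5 = 6
q_5 = 2
t_5 = 3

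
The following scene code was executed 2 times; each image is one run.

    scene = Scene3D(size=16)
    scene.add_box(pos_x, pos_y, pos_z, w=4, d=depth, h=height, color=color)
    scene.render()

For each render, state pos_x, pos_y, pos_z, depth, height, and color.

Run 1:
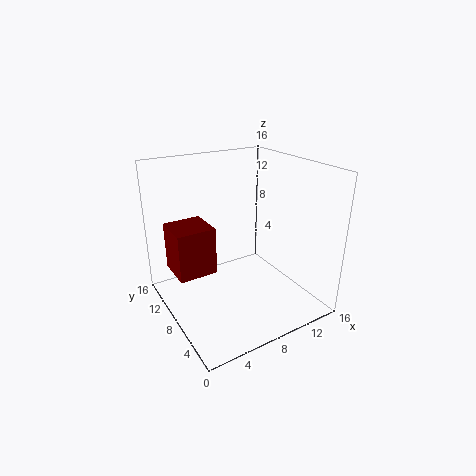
pos_x = 0.5, pos_y = 6.5, pos_z = 5.5, depth = 4, height = 5, color = 'maroon'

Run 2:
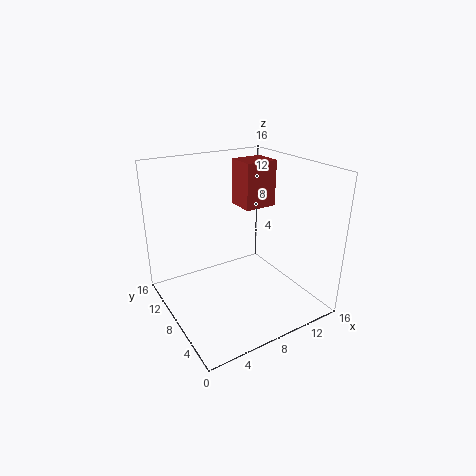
pos_x = 10.5, pos_y = 10, pos_z = 10, depth = 3.5, height = 5.5, color = 'brown'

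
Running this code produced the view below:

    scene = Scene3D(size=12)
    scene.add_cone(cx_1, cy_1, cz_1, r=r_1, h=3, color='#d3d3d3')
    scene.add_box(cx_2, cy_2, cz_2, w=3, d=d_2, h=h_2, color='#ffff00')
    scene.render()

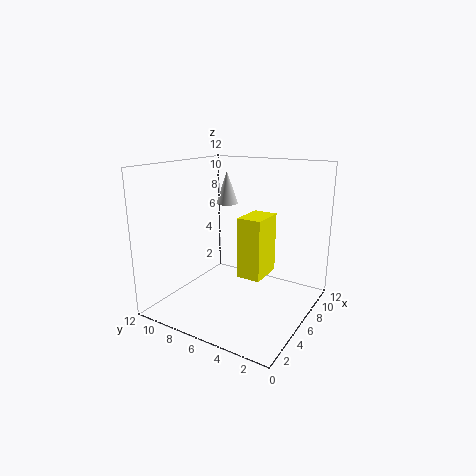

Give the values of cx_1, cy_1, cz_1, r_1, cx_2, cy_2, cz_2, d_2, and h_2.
cx_1 = 9; cy_1 = 9; cz_1 = 8; r_1 = 1; cx_2 = 5; cy_2 = 3.5; cz_2 = 3; d_2 = 2; h_2 = 5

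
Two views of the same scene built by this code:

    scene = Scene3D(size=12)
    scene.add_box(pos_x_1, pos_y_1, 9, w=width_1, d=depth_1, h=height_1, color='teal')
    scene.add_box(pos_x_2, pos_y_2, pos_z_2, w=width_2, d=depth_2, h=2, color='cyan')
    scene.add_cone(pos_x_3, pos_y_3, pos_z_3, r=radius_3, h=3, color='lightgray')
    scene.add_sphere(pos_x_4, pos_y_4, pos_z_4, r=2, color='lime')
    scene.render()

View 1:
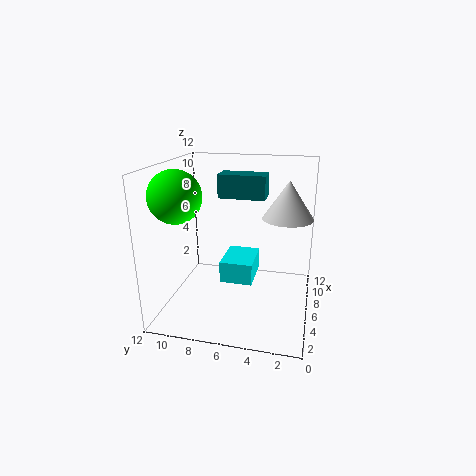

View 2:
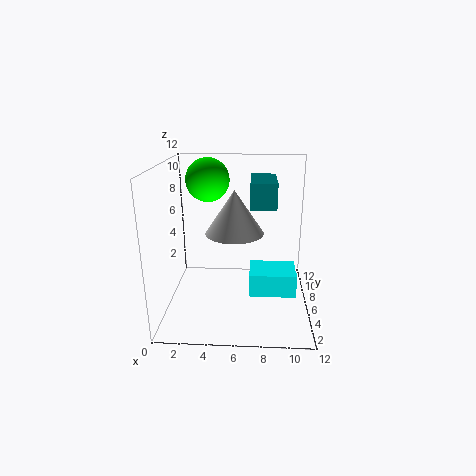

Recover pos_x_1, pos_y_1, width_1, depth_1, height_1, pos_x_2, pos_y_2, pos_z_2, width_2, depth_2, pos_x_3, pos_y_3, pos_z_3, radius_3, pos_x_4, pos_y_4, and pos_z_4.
pos_x_1 = 7; pos_y_1 = 4; width_1 = 2; depth_1 = 4; height_1 = 2; pos_x_2 = 7; pos_y_2 = 5; pos_z_2 = 1; width_2 = 4; depth_2 = 3; pos_x_3 = 6; pos_y_3 = 2; pos_z_3 = 8; radius_3 = 2; pos_x_4 = 3; pos_y_4 = 10; pos_z_4 = 10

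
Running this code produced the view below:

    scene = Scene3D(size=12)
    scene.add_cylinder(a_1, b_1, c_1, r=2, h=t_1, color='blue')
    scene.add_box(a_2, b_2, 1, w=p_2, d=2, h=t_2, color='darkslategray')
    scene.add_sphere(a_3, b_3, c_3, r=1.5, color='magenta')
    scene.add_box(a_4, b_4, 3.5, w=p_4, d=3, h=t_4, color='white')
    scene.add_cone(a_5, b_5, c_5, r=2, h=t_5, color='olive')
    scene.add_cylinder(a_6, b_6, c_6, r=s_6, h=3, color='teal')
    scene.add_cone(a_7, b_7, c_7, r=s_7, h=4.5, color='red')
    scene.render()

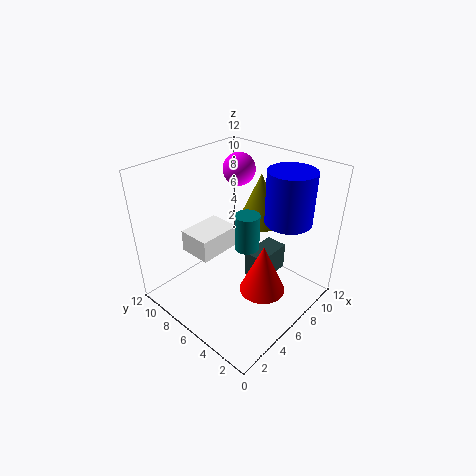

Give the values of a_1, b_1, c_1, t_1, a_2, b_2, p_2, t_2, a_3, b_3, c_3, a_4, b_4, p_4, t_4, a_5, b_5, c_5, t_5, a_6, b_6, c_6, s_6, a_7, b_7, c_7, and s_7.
a_1 = 9.5
b_1 = 3.5
c_1 = 7
t_1 = 4.5
a_2 = 7.5
b_2 = 4.5
p_2 = 3.5
t_2 = 2.5
a_3 = 10
b_3 = 9.5
c_3 = 10
a_4 = 4
b_4 = 8
p_4 = 4
t_4 = 2
a_5 = 9.5
b_5 = 6.5
c_5 = 6
t_5 = 4.5
a_6 = 6
b_6 = 5
c_6 = 5.5
s_6 = 1
a_7 = 7
b_7 = 4
c_7 = 1
s_7 = 2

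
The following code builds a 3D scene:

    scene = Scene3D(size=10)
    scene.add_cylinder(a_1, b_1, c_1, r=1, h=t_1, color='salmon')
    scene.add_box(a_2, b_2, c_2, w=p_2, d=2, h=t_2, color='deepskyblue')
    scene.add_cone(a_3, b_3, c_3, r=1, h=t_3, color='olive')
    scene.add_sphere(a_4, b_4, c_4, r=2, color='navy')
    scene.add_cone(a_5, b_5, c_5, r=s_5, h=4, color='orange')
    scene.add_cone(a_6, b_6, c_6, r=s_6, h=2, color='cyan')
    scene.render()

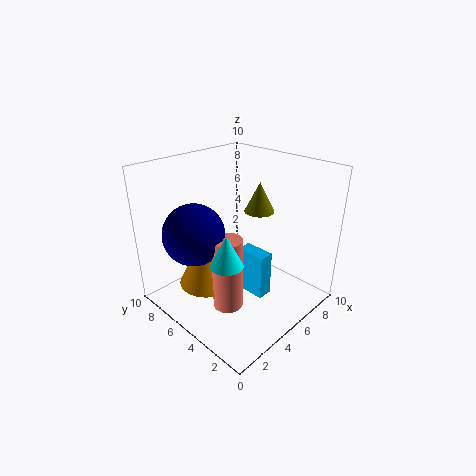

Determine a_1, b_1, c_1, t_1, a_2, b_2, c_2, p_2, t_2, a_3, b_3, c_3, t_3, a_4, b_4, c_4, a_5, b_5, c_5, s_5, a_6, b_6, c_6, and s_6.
a_1 = 3, b_1 = 4, c_1 = 1, t_1 = 5, a_2 = 4, b_2 = 2, c_2 = 2, p_2 = 1, t_2 = 3, a_3 = 6, b_3 = 4, c_3 = 7, t_3 = 2, a_4 = 2, b_4 = 6, c_4 = 6, a_5 = 3, b_5 = 6, c_5 = 2, s_5 = 2, a_6 = 2, b_6 = 3, c_6 = 5, s_6 = 1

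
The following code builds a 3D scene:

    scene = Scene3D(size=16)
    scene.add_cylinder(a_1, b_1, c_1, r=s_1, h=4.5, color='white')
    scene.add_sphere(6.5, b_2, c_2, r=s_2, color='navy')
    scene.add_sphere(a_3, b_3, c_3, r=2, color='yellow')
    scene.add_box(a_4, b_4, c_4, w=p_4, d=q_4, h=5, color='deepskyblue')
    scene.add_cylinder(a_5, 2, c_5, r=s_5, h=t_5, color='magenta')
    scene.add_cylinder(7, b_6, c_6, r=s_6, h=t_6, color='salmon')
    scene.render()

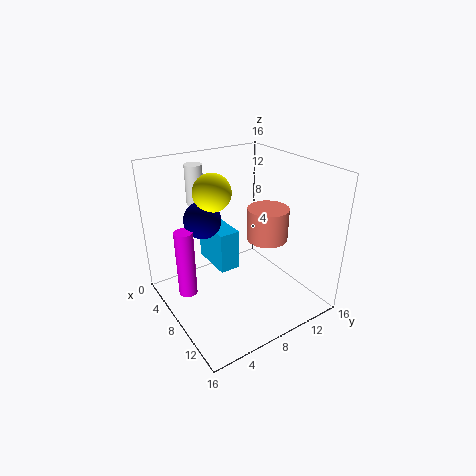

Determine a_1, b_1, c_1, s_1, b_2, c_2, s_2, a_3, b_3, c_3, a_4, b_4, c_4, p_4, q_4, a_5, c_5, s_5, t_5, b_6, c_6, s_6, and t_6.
a_1 = 3, b_1 = 5.5, c_1 = 11, s_1 = 1, b_2 = 4.5, c_2 = 10.5, s_2 = 2, a_3 = 7, b_3 = 5.5, c_3 = 13.5, a_4 = 0.5, b_4 = 7, c_4 = 2.5, p_4 = 5.5, q_4 = 2.5, a_5 = 7, c_5 = 2.5, s_5 = 1, t_5 = 7.5, b_6 = 13, c_6 = 6, s_6 = 2.5, t_6 = 4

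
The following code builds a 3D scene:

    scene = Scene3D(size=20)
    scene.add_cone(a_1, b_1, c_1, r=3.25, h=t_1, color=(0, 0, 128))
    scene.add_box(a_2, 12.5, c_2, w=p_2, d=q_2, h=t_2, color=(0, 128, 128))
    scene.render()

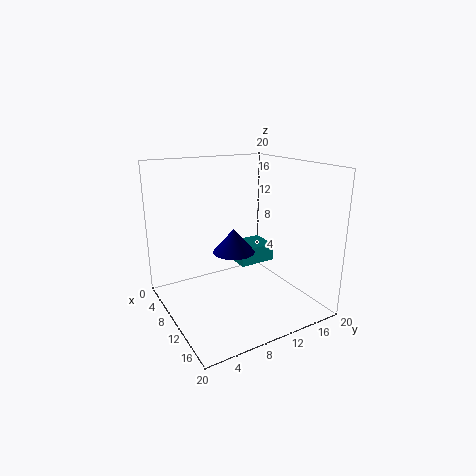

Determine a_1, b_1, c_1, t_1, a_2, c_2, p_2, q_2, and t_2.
a_1 = 5.75, b_1 = 11.75, c_1 = 6, t_1 = 3.75, a_2 = 2.5, c_2 = 3.75, p_2 = 4.75, q_2 = 5.75, t_2 = 2.75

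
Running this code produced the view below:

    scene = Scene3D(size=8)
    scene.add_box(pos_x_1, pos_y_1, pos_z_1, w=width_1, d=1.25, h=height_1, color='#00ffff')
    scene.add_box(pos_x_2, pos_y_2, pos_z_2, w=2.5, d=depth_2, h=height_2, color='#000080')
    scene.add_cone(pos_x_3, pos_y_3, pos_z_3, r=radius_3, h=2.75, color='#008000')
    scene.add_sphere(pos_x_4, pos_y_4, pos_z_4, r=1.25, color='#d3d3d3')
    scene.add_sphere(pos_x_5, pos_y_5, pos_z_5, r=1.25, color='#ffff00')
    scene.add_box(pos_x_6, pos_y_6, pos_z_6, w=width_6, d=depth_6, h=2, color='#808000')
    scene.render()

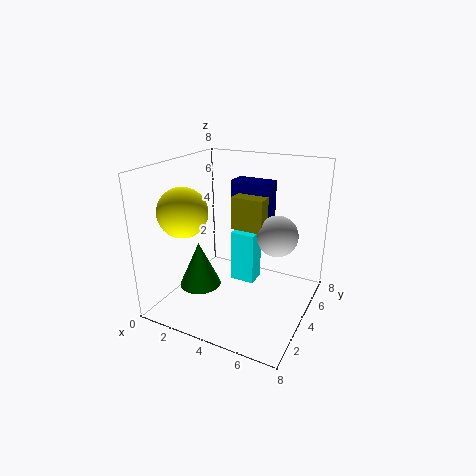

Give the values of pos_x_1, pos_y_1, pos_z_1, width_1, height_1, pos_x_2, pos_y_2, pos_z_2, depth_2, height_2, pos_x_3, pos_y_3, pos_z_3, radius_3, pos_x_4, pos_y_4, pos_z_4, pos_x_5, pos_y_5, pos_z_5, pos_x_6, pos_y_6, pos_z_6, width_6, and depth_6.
pos_x_1 = 2.75
pos_y_1 = 5.5
pos_z_1 = 0.25
width_1 = 1.5
height_1 = 3.25
pos_x_2 = 2.25
pos_y_2 = 6.5
pos_z_2 = 3.75
depth_2 = 1.25
height_2 = 2.75
pos_x_3 = 1.5
pos_y_3 = 3.75
pos_z_3 = 0.5
radius_3 = 1.25
pos_x_4 = 5.5
pos_y_4 = 6.25
pos_z_4 = 3.5
pos_x_5 = 2.25
pos_y_5 = 1.5
pos_z_5 = 6
pos_x_6 = 2.75
pos_y_6 = 5.5
pos_z_6 = 3.75
width_6 = 2
depth_6 = 2.25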